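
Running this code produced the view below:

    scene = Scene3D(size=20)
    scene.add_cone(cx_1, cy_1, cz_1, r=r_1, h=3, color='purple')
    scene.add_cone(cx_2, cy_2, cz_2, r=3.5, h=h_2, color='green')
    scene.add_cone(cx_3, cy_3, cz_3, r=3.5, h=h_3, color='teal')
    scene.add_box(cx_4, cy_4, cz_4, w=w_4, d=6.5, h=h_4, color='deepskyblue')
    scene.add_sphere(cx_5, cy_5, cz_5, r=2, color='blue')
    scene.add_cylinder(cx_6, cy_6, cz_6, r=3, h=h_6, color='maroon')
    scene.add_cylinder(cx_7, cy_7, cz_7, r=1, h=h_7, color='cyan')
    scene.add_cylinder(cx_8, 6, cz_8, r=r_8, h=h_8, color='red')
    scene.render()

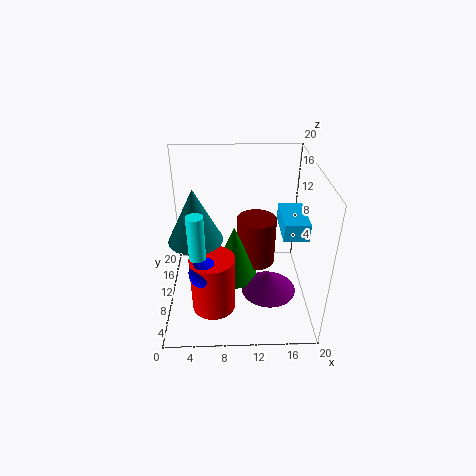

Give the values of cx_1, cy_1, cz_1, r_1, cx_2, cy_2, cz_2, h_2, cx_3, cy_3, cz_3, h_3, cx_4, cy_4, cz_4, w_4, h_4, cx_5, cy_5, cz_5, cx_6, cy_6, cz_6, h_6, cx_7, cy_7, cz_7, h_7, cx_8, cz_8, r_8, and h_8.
cx_1 = 14.5; cy_1 = 9; cz_1 = 1.5; r_1 = 4; cx_2 = 9.5; cy_2 = 12; cz_2 = 2; h_2 = 8.5; cx_3 = 4.5; cy_3 = 7.5; cz_3 = 11.5; h_3 = 7; cx_4 = 16; cy_4 = 8; cz_4 = 10.5; w_4 = 3.5; h_4 = 2.5; cx_5 = 5.5; cy_5 = 5; cz_5 = 8; cx_6 = 13; cy_6 = 14.5; cz_6 = 3; h_6 = 7.5; cx_7 = 5; cy_7 = 3.5; cz_7 = 11.5; h_7 = 5.5; cx_8 = 6.5; cz_8 = 1.5; r_8 = 3; h_8 = 8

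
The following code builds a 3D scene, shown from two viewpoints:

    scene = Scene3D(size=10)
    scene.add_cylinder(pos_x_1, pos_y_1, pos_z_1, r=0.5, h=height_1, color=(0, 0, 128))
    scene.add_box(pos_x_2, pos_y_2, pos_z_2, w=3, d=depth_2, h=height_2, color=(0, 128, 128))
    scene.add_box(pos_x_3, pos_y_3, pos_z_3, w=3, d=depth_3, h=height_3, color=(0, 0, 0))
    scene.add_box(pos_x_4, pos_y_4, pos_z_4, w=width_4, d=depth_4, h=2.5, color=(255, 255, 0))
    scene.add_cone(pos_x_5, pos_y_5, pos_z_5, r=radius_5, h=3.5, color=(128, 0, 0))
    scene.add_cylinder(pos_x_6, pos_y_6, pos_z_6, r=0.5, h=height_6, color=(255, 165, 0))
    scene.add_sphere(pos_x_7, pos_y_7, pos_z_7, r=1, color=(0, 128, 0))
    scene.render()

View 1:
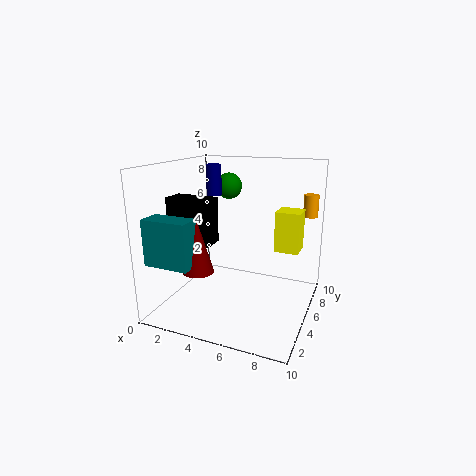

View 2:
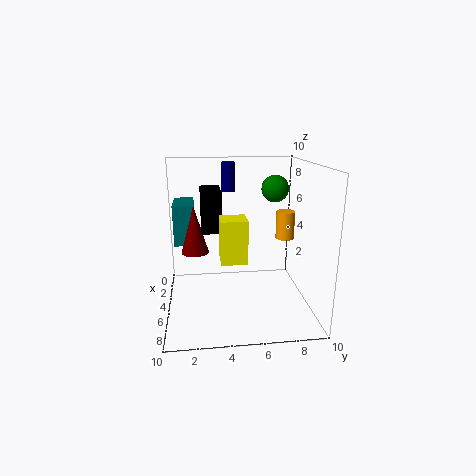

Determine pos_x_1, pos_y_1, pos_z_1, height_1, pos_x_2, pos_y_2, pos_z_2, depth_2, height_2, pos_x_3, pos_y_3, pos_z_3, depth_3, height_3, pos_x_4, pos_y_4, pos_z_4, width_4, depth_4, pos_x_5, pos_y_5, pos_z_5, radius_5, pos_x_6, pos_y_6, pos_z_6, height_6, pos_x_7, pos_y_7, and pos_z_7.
pos_x_1 = 3.5
pos_y_1 = 4.5
pos_z_1 = 8
height_1 = 2
pos_x_2 = 0.5
pos_y_2 = 0.5
pos_z_2 = 4
depth_2 = 1.5
height_2 = 3
pos_x_3 = 1
pos_y_3 = 2.5
pos_z_3 = 5
depth_3 = 1.5
height_3 = 3
pos_x_4 = 8
pos_y_4 = 3.5
pos_z_4 = 5
width_4 = 1.5
depth_4 = 1.5
pos_x_5 = 3.5
pos_y_5 = 2
pos_z_5 = 3.5
radius_5 = 1
pos_x_6 = 9.5
pos_y_6 = 7
pos_z_6 = 6.5
height_6 = 1.5
pos_x_7 = 3
pos_y_7 = 8
pos_z_7 = 8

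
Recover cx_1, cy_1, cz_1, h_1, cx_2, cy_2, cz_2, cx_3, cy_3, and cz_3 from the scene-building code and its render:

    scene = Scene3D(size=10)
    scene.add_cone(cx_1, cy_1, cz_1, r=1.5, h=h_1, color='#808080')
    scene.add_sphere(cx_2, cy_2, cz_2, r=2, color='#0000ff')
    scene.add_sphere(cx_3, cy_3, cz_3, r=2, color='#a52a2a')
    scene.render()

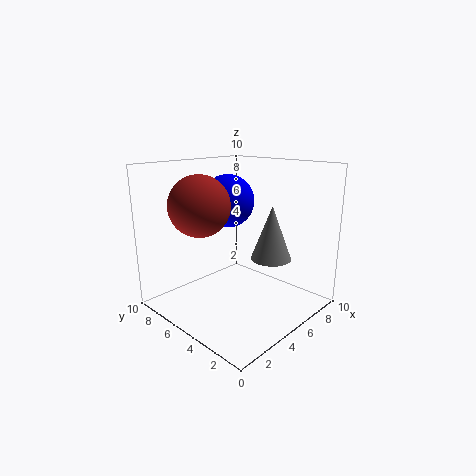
cx_1 = 7.5; cy_1 = 4; cz_1 = 3; h_1 = 4; cx_2 = 6.5; cy_2 = 7.5; cz_2 = 7; cx_3 = 2.5; cy_3 = 6; cz_3 = 7.5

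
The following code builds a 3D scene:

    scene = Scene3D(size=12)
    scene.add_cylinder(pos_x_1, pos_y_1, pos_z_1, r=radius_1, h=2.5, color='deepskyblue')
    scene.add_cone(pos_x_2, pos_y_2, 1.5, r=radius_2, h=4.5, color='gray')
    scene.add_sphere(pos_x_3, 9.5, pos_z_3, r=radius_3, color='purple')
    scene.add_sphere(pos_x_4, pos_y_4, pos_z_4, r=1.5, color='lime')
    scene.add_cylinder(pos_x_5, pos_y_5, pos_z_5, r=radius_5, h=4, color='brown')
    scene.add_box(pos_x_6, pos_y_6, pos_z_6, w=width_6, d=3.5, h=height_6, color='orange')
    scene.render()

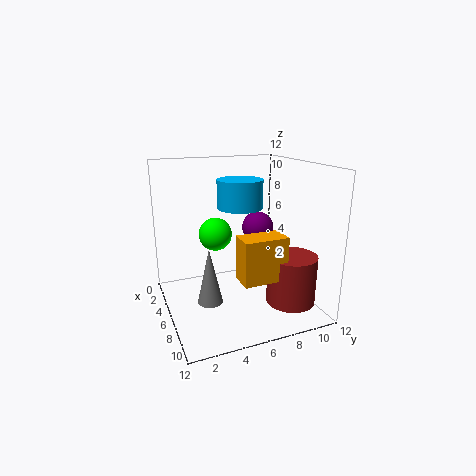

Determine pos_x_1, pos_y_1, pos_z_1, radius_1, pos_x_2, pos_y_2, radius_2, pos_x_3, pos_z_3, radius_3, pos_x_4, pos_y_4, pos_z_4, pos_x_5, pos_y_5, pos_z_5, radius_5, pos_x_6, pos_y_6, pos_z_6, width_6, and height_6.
pos_x_1 = 4, pos_y_1 = 7, pos_z_1 = 8, radius_1 = 2, pos_x_2 = 7.5, pos_y_2 = 3, radius_2 = 1, pos_x_3 = 2.5, pos_z_3 = 5.5, radius_3 = 1.5, pos_x_4 = 3, pos_y_4 = 5, pos_z_4 = 5.5, pos_x_5 = 9, pos_y_5 = 9.5, pos_z_5 = 1, radius_5 = 2, pos_x_6 = 8, pos_y_6 = 5, pos_z_6 = 3.5, width_6 = 2, height_6 = 3.5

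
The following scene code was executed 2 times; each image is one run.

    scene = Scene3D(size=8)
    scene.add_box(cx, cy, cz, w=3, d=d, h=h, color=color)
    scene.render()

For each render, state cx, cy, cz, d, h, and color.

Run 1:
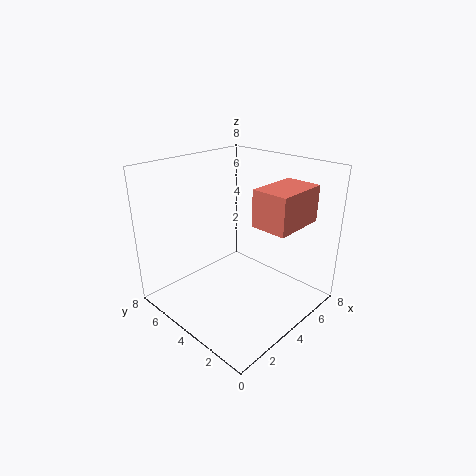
cx = 4
cy = 1
cz = 5
d = 2
h = 2
color = 'salmon'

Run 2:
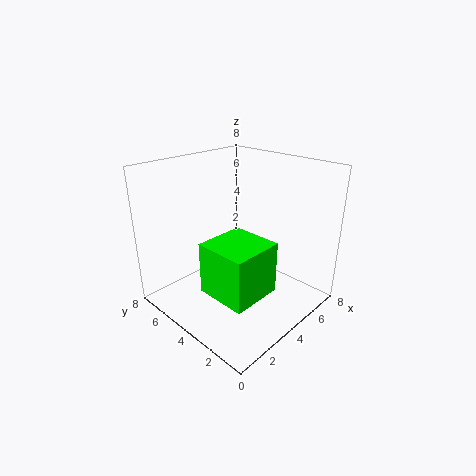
cx = 2
cy = 2
cz = 1
d = 3
h = 3
color = 'lime'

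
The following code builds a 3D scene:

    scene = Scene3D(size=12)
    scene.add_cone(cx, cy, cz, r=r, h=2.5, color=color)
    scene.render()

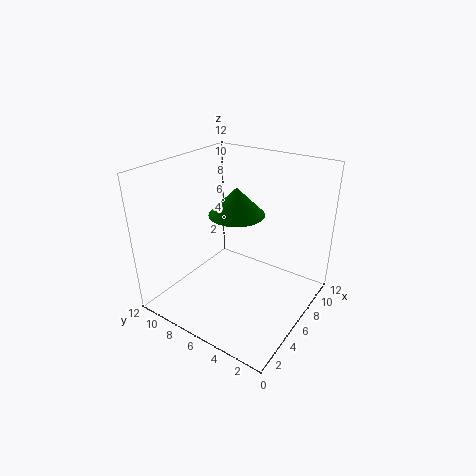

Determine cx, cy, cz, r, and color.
cx = 8, cy = 7.5, cz = 7, r = 2.5, color = 'green'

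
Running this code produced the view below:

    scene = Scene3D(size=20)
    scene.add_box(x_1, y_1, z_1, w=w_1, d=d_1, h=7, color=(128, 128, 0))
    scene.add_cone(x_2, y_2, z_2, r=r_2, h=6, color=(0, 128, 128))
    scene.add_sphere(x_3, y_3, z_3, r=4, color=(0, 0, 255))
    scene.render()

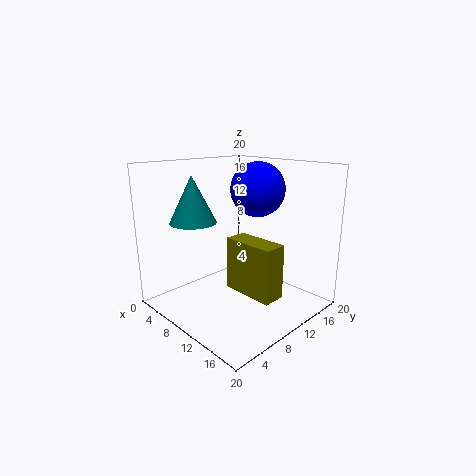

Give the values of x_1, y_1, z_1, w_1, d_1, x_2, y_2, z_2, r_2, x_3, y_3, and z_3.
x_1 = 11
y_1 = 7
z_1 = 4
w_1 = 7
d_1 = 3
x_2 = 8
y_2 = 4
z_2 = 13
r_2 = 3
x_3 = 9
y_3 = 15
z_3 = 16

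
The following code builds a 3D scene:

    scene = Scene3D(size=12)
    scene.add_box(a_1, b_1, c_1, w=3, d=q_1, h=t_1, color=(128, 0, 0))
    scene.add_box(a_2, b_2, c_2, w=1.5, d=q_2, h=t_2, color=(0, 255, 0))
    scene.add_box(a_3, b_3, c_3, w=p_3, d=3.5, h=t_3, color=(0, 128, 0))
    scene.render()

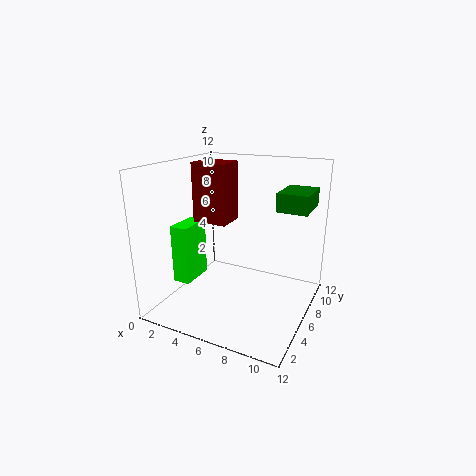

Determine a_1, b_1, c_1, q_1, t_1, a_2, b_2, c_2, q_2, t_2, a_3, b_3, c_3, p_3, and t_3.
a_1 = 2, b_1 = 5.5, c_1 = 7, q_1 = 2.5, t_1 = 5, a_2 = 1, b_2 = 3.5, c_2 = 2, q_2 = 3, t_2 = 5, a_3 = 9, b_3 = 6.5, c_3 = 8.5, p_3 = 2.5, t_3 = 1.5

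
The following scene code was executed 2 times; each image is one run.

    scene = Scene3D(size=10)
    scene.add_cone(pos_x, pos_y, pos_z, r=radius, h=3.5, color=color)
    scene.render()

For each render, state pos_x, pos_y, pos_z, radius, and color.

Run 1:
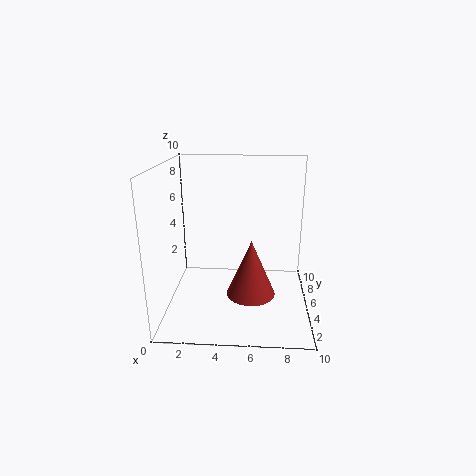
pos_x = 6
pos_y = 2
pos_z = 2.5
radius = 1.5
color = 'brown'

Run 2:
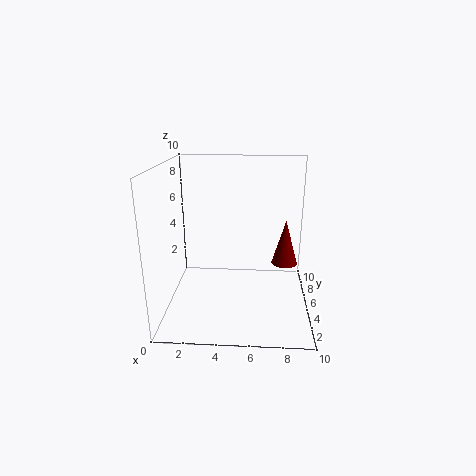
pos_x = 8.5
pos_y = 7.5
pos_z = 2
radius = 1
color = 'maroon'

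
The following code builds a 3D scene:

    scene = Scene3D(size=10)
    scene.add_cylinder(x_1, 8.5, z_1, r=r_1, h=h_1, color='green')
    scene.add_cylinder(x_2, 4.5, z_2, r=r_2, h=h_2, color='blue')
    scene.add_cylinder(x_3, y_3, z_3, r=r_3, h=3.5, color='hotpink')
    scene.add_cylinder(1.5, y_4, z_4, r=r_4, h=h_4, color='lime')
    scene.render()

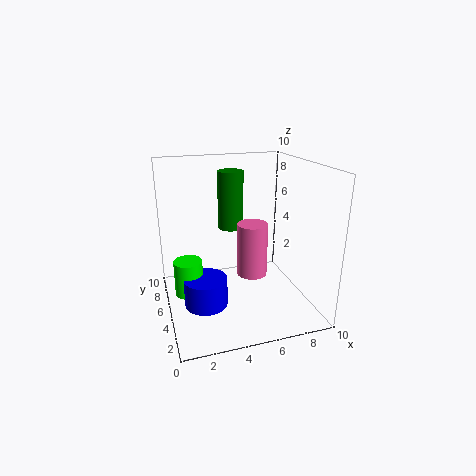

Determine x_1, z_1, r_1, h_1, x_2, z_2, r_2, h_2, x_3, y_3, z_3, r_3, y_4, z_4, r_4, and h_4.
x_1 = 5.5, z_1 = 4.5, r_1 = 1, h_1 = 4.5, x_2 = 2.5, z_2 = 0.5, r_2 = 1.5, h_2 = 2, x_3 = 5.5, y_3 = 3.5, z_3 = 3, r_3 = 1, y_4 = 5.5, z_4 = 1, r_4 = 1, h_4 = 2.5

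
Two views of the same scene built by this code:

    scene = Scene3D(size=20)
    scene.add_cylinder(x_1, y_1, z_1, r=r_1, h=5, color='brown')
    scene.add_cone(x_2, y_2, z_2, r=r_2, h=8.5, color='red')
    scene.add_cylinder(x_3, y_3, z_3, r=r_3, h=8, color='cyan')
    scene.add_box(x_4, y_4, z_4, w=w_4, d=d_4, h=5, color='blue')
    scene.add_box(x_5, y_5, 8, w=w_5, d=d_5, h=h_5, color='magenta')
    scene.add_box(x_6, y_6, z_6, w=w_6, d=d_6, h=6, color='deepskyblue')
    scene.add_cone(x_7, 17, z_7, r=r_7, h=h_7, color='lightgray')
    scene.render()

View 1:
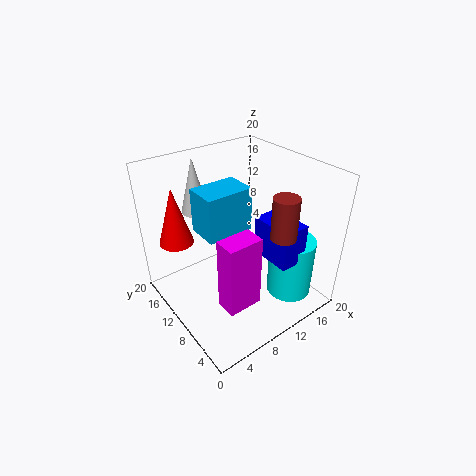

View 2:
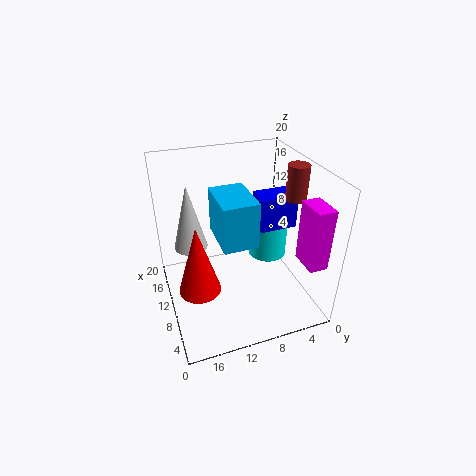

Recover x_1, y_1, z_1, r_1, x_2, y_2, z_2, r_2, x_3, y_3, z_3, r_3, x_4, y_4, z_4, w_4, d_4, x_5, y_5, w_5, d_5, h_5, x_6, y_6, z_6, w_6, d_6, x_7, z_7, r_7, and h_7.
x_1 = 10
y_1 = 1.5
z_1 = 14.5
r_1 = 1.5
x_2 = 4
y_2 = 17
z_2 = 8
r_2 = 2.5
x_3 = 14
y_3 = 3.5
z_3 = 3.5
r_3 = 3
x_4 = 10
y_4 = 1
z_4 = 10
w_4 = 3.5
d_4 = 5.5
x_5 = 2
y_5 = 0.5
w_5 = 4
d_5 = 2.5
h_5 = 8.5
x_6 = 5
y_6 = 9
z_6 = 11.5
w_6 = 6.5
d_6 = 4.5
x_7 = 7.5
z_7 = 12
r_7 = 2
h_7 = 8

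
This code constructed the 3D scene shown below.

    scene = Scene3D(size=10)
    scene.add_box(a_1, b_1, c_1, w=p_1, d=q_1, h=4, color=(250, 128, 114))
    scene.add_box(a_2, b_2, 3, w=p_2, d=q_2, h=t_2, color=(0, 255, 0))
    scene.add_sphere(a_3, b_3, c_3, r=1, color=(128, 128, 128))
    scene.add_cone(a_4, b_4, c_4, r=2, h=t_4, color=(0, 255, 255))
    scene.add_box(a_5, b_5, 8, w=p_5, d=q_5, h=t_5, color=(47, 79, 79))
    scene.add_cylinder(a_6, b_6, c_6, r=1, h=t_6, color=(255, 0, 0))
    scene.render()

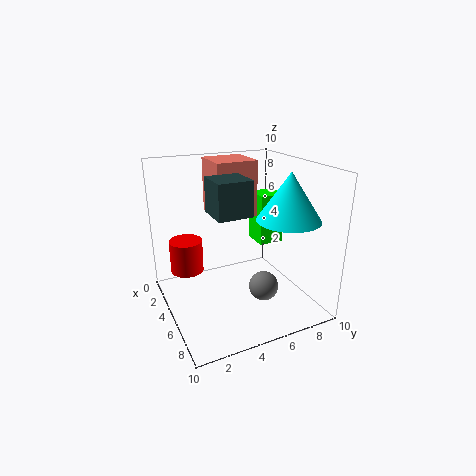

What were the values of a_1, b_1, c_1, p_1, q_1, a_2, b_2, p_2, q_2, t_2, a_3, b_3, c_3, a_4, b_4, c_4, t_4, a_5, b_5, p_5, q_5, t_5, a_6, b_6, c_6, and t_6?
a_1 = 1
b_1 = 4
c_1 = 6
p_1 = 3
q_1 = 3
a_2 = 1
b_2 = 8
p_2 = 2
q_2 = 2
t_2 = 4
a_3 = 7
b_3 = 6
c_3 = 2
a_4 = 8
b_4 = 7
c_4 = 7
t_4 = 3
a_5 = 7
b_5 = 2
p_5 = 2
q_5 = 2
t_5 = 2
a_6 = 6
b_6 = 1
c_6 = 4
t_6 = 2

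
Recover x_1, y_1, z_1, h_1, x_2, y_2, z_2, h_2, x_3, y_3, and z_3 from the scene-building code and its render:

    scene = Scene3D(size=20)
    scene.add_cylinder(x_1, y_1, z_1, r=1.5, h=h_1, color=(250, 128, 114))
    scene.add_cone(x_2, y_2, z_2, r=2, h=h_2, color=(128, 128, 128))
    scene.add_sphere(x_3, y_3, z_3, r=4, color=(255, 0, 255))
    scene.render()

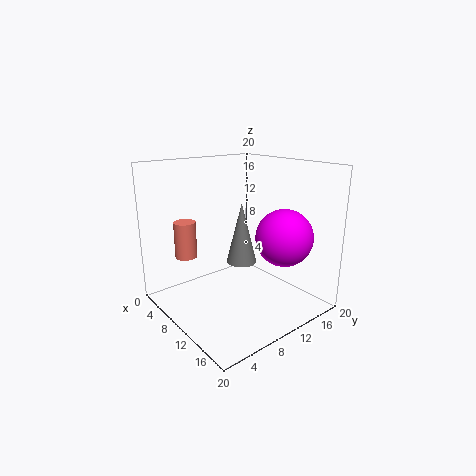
x_1 = 6, y_1 = 4, z_1 = 7.5, h_1 = 5, x_2 = 12, y_2 = 9, z_2 = 7.5, h_2 = 8, x_3 = 14, y_3 = 15, z_3 = 10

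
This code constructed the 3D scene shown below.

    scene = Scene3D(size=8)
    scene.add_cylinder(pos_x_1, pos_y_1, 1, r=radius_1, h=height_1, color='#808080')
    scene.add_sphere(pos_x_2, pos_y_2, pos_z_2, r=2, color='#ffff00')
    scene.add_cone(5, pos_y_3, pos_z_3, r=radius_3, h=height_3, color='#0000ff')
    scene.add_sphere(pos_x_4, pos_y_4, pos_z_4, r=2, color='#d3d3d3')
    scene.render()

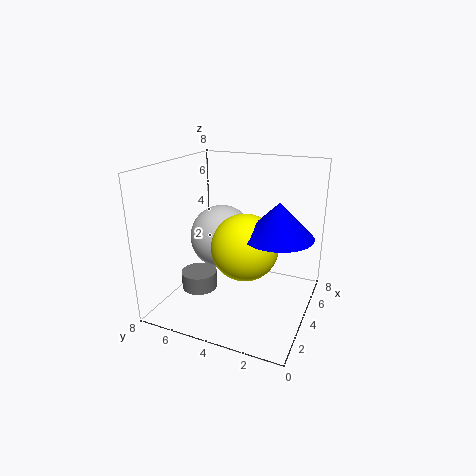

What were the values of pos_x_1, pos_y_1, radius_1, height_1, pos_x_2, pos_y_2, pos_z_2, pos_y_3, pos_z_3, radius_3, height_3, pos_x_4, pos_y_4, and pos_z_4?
pos_x_1 = 3; pos_y_1 = 6; radius_1 = 1; height_1 = 1; pos_x_2 = 5; pos_y_2 = 4; pos_z_2 = 3; pos_y_3 = 2; pos_z_3 = 4; radius_3 = 2; height_3 = 2; pos_x_4 = 6; pos_y_4 = 6; pos_z_4 = 3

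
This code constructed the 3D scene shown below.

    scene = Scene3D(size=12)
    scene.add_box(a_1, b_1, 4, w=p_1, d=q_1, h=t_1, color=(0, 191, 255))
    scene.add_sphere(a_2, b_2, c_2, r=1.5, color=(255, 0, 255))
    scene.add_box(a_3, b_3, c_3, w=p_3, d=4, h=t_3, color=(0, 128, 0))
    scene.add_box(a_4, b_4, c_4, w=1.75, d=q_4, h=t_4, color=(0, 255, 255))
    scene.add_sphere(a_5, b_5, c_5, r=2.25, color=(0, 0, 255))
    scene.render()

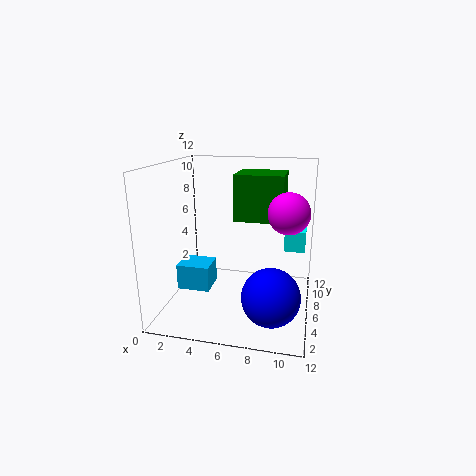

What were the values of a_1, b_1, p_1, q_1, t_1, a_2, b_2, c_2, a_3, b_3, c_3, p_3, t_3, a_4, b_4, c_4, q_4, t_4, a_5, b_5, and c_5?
a_1 = 3; b_1 = 0.25; p_1 = 2.25; q_1 = 2; t_1 = 1.75; a_2 = 10.25; b_2 = 3.5; c_2 = 9; a_3 = 5.25; b_3 = 7.25; c_3 = 7; p_3 = 4.25; t_3 = 4; a_4 = 9.75; b_4 = 7; c_4 = 4.75; q_4 = 2.75; t_4 = 1.75; a_5 = 9.25; b_5 = 3; c_5 = 2.5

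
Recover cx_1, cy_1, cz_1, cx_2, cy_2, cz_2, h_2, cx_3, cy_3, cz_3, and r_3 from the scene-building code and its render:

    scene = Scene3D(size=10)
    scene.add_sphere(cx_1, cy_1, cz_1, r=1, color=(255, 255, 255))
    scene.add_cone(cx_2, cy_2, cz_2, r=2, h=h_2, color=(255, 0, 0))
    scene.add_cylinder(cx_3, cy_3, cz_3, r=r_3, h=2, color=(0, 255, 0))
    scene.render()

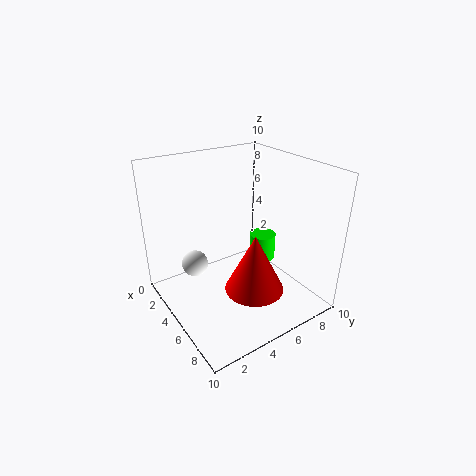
cx_1 = 2; cy_1 = 3; cz_1 = 2; cx_2 = 7; cy_2 = 5; cz_2 = 2; h_2 = 4; cx_3 = 4; cy_3 = 8; cz_3 = 2; r_3 = 1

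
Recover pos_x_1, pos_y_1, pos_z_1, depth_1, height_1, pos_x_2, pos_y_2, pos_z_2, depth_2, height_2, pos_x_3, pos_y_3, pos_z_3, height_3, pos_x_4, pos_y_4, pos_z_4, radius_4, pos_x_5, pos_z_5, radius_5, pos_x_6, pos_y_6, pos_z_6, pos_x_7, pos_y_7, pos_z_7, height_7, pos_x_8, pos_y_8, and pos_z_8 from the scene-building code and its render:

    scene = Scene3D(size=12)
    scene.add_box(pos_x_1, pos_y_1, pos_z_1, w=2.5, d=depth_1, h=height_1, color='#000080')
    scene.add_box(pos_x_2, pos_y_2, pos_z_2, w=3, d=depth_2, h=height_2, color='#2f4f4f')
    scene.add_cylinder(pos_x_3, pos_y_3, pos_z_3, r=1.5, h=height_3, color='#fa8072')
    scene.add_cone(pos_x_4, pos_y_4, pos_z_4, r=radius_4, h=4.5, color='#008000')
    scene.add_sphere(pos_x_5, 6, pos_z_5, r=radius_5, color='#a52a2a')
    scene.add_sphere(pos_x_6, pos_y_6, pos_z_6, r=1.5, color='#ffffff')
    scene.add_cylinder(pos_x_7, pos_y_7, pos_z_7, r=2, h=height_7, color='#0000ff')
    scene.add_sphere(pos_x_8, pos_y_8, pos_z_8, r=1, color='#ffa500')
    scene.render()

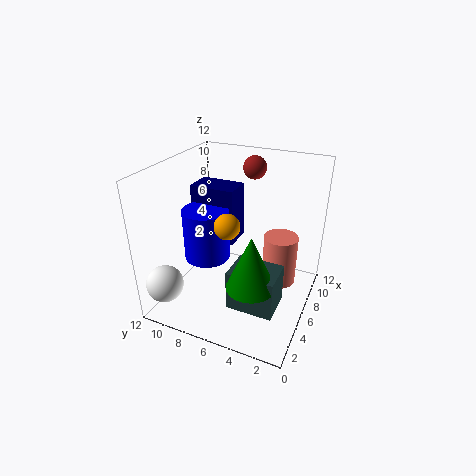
pos_x_1 = 7; pos_y_1 = 7; pos_z_1 = 4.5; depth_1 = 4; height_1 = 5; pos_x_2 = 3.5; pos_y_2 = 2; pos_z_2 = 0.5; depth_2 = 4; height_2 = 3.5; pos_x_3 = 8.5; pos_y_3 = 3; pos_z_3 = 1; height_3 = 4.5; pos_x_4 = 4; pos_y_4 = 4; pos_z_4 = 3; radius_4 = 2; pos_x_5 = 9.5; pos_z_5 = 11; radius_5 = 1; pos_x_6 = 1.5; pos_y_6 = 10.5; pos_z_6 = 3; pos_x_7 = 6; pos_y_7 = 9; pos_z_7 = 3.5; height_7 = 4.5; pos_x_8 = 4; pos_y_8 = 6; pos_z_8 = 8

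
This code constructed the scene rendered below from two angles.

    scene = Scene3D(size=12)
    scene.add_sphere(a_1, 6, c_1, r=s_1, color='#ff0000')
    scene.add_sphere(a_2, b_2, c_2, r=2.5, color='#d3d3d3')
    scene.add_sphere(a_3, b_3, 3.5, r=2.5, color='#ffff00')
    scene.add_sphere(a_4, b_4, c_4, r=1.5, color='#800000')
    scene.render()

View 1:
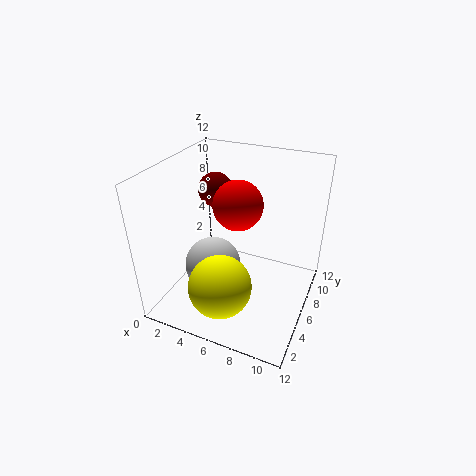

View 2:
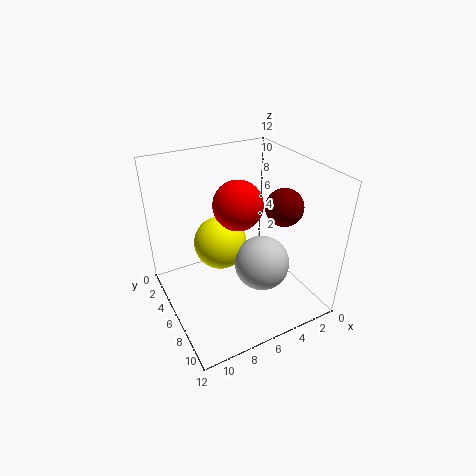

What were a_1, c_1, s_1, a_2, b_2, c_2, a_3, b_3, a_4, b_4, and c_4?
a_1 = 6
c_1 = 9
s_1 = 2
a_2 = 3.5
b_2 = 6
c_2 = 2.5
a_3 = 6
b_3 = 2.5
a_4 = 3
b_4 = 8
c_4 = 9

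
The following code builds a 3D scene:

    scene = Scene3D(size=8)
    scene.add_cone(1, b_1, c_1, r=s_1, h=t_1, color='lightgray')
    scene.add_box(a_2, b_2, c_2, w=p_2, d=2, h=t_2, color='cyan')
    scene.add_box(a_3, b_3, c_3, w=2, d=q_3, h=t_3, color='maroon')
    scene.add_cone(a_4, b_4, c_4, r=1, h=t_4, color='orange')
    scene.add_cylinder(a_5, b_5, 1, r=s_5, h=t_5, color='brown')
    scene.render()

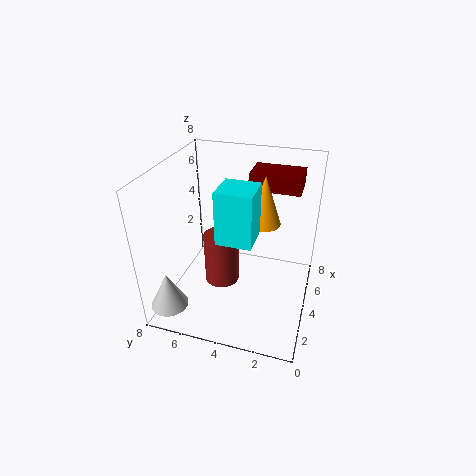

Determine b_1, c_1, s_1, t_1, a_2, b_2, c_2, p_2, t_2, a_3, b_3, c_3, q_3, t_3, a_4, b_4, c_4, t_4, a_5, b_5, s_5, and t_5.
b_1 = 7; c_1 = 1; s_1 = 1; t_1 = 2; a_2 = 3; b_2 = 3; c_2 = 4; p_2 = 2; t_2 = 3; a_3 = 6; b_3 = 1; c_3 = 6; q_3 = 3; t_3 = 1; a_4 = 6; b_4 = 3; c_4 = 4; t_4 = 3; a_5 = 4; b_5 = 5; s_5 = 1; t_5 = 3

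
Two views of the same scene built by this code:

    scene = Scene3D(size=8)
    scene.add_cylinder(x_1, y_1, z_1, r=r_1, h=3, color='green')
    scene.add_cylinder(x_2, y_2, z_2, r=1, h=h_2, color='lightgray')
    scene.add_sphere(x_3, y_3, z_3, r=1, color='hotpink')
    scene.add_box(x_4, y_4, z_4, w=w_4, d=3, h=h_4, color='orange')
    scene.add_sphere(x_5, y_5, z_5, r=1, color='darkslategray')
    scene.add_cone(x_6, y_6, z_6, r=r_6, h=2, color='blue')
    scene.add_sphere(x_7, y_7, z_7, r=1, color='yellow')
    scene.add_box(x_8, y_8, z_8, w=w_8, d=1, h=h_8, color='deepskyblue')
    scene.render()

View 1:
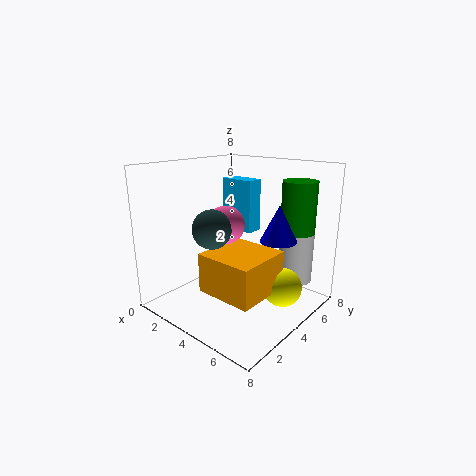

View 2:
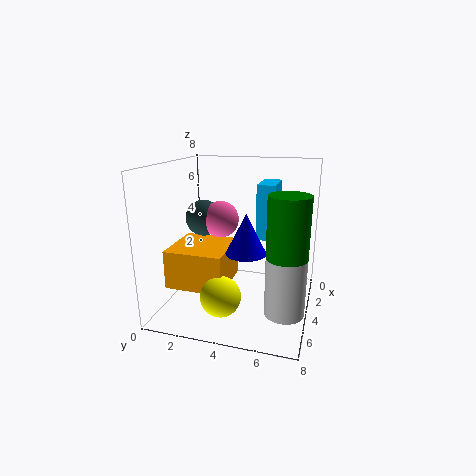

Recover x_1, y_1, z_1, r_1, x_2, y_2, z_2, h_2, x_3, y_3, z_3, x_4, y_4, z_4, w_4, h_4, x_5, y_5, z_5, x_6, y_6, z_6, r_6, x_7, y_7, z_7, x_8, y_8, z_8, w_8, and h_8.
x_1 = 6; y_1 = 7; z_1 = 4; r_1 = 1; x_2 = 6; y_2 = 7; z_2 = 1; h_2 = 3; x_3 = 4; y_3 = 3; z_3 = 5; x_4 = 4; y_4 = 1; z_4 = 2; w_4 = 3; h_4 = 2; x_5 = 4; y_5 = 2; z_5 = 5; x_6 = 6; y_6 = 5; z_6 = 4; r_6 = 1; x_7 = 7; y_7 = 4; z_7 = 2; x_8 = 2; y_8 = 5; z_8 = 4; w_8 = 2; h_8 = 3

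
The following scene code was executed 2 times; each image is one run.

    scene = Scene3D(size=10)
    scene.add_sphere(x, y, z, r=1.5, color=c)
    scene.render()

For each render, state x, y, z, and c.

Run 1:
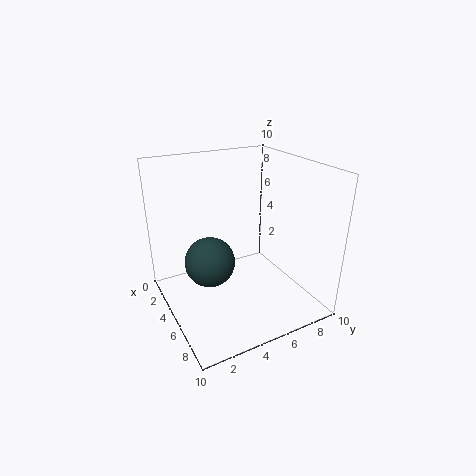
x = 7, y = 2, z = 5, c = 'darkslategray'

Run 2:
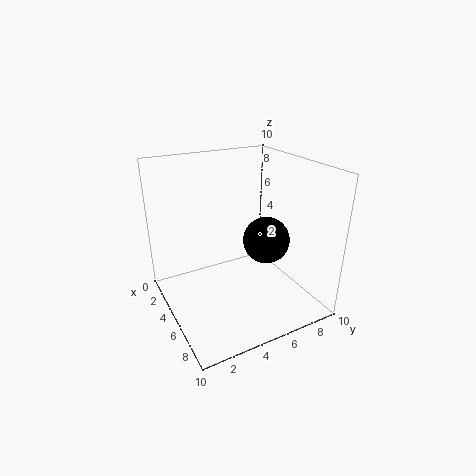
x = 7, y = 6, z = 5.5, c = 'black'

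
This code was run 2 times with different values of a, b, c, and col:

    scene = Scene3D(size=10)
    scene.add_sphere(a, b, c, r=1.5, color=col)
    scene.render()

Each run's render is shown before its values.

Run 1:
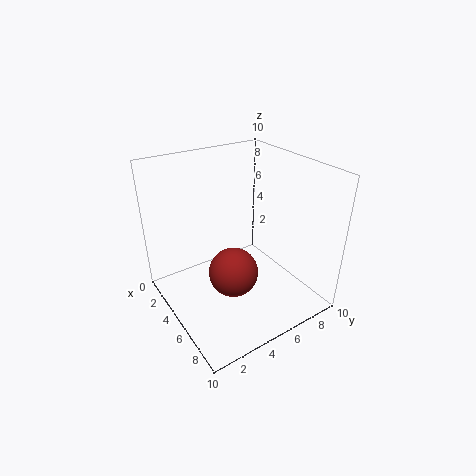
a = 7.5
b = 3
c = 4.5
col = 'brown'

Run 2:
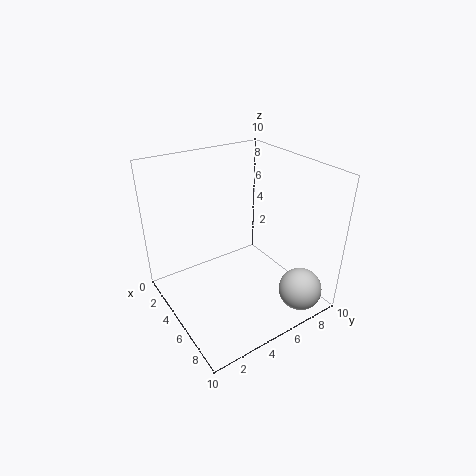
a = 8.5
b = 8
c = 1.5
col = 'lightgray'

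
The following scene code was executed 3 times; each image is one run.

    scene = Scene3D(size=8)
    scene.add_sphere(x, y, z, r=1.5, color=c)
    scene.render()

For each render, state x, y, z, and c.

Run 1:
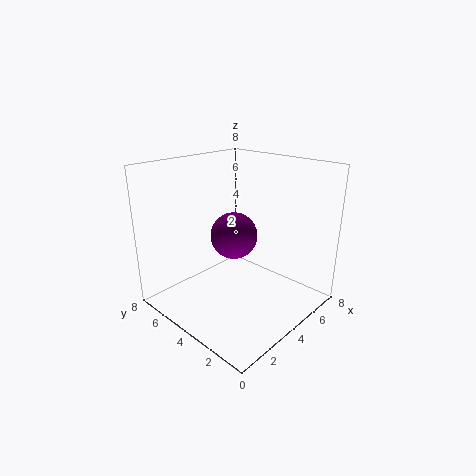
x = 5.75, y = 6, z = 3, c = 'purple'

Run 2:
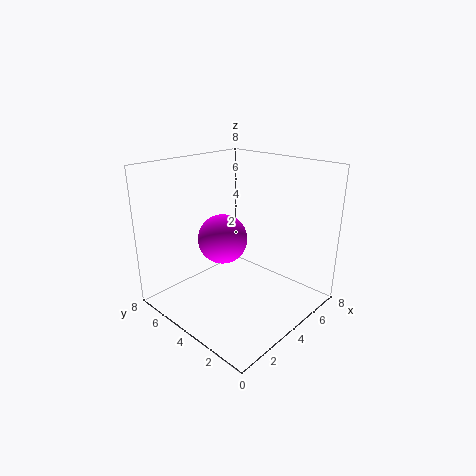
x = 4.5, y = 5.75, z = 3.25, c = 'magenta'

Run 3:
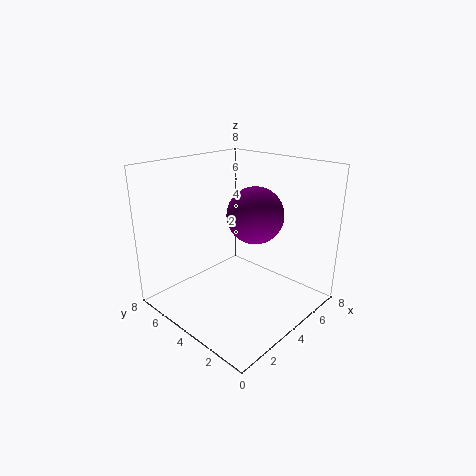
x = 4.25, y = 3, z = 5.5, c = 'purple'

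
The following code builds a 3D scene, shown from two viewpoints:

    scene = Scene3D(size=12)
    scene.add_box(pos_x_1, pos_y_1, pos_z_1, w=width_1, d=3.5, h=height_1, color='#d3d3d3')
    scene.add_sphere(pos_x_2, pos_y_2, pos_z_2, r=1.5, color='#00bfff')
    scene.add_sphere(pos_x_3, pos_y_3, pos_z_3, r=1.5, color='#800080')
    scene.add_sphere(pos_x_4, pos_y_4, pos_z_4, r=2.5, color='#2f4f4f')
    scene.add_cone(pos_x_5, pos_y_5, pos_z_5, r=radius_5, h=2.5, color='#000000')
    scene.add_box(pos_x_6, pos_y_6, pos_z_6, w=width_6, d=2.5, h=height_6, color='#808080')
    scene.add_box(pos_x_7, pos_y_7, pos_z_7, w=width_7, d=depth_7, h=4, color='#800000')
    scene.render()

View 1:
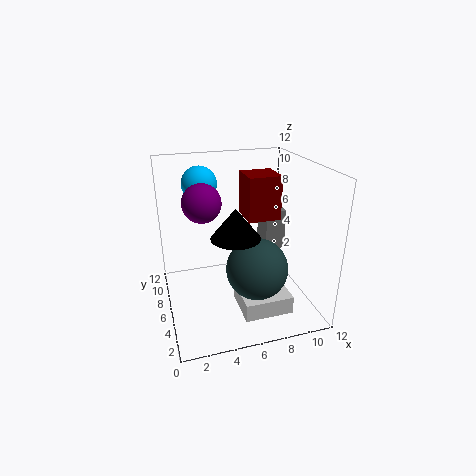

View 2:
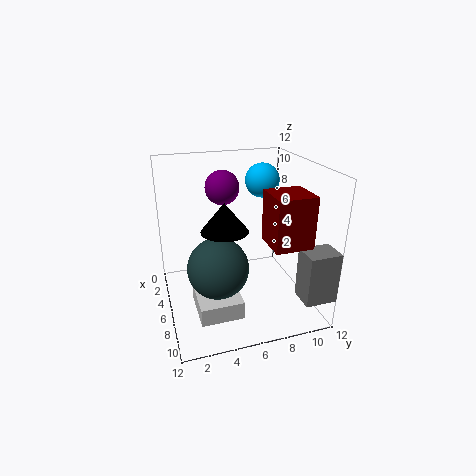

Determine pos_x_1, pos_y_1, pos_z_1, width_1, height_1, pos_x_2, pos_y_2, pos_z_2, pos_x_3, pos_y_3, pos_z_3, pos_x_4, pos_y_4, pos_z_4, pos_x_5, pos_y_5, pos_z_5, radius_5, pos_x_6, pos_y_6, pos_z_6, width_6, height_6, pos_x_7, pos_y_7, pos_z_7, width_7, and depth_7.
pos_x_1 = 5.5; pos_y_1 = 2; pos_z_1 = 0.5; width_1 = 4; height_1 = 1.5; pos_x_2 = 3.5; pos_y_2 = 9; pos_z_2 = 10; pos_x_3 = 3; pos_y_3 = 5.5; pos_z_3 = 9.5; pos_x_4 = 7; pos_y_4 = 4; pos_z_4 = 4; pos_x_5 = 5.5; pos_y_5 = 5; pos_z_5 = 6.5; radius_5 = 2; pos_x_6 = 10; pos_y_6 = 9.5; pos_z_6 = 2.5; width_6 = 2; height_6 = 4; pos_x_7 = 7.5; pos_y_7 = 7.5; pos_z_7 = 6.5; width_7 = 3; depth_7 = 3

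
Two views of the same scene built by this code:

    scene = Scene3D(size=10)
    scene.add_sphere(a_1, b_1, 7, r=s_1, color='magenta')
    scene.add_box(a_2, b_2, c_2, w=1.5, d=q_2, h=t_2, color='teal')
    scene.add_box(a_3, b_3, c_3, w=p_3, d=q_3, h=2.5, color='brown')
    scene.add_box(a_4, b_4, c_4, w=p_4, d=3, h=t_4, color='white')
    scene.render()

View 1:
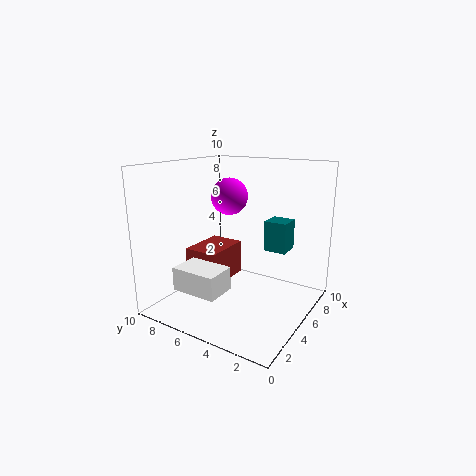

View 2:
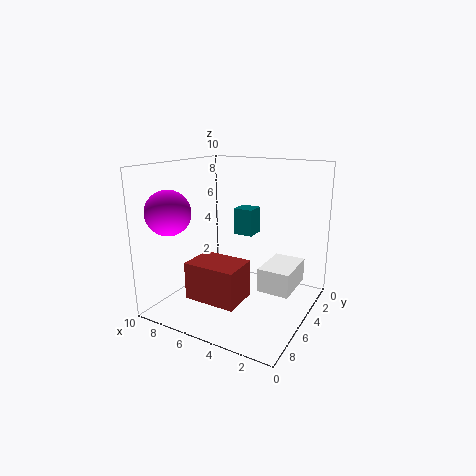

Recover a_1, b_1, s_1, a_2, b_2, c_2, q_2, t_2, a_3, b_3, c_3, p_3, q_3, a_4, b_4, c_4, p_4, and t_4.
a_1 = 8.5, b_1 = 8, s_1 = 1.5, a_2 = 5, b_2 = 1.5, c_2 = 4.5, q_2 = 1.5, t_2 = 2, a_3 = 3.5, b_3 = 6, c_3 = 1.5, p_3 = 3.5, q_3 = 2.5, a_4 = 0.5, b_4 = 4, c_4 = 2.5, p_4 = 2, t_4 = 1.5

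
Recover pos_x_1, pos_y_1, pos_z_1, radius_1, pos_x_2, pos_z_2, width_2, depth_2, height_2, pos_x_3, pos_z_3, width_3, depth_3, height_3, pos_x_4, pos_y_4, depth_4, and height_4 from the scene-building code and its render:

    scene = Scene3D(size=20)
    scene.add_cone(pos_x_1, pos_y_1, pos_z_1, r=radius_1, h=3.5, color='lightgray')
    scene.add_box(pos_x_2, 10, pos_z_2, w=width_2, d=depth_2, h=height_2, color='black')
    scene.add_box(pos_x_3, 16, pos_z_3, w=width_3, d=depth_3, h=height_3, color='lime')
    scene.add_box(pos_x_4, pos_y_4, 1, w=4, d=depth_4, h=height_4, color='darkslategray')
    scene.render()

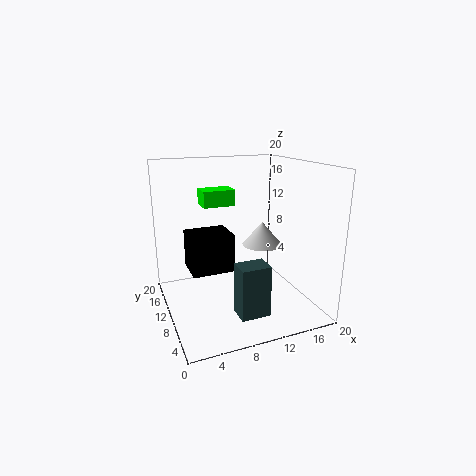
pos_x_1 = 15; pos_y_1 = 12.5; pos_z_1 = 7.5; radius_1 = 3; pos_x_2 = 3.5; pos_z_2 = 5; width_2 = 6; depth_2 = 5; height_2 = 5.5; pos_x_3 = 7; pos_z_3 = 13; width_3 = 5; depth_3 = 3.5; height_3 = 2.5; pos_x_4 = 8; pos_y_4 = 3.5; depth_4 = 3; height_4 = 7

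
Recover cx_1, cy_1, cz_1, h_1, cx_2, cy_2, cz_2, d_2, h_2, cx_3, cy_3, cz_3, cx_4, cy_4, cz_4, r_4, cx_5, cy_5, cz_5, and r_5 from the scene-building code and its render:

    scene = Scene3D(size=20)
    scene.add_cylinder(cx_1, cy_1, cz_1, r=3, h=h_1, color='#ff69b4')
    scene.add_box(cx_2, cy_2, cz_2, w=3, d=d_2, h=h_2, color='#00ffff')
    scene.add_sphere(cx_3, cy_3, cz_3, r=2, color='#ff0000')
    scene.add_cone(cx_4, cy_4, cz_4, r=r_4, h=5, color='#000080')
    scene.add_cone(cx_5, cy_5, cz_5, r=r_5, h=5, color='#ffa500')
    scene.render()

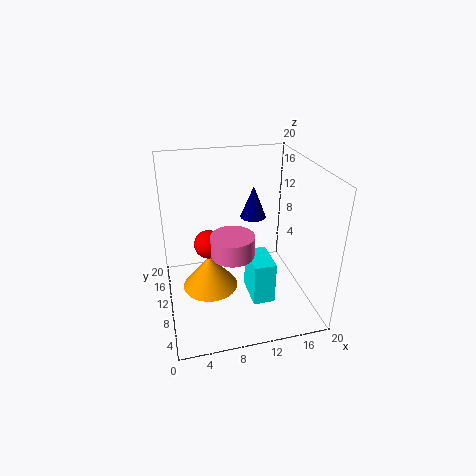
cx_1 = 9
cy_1 = 9
cz_1 = 8
h_1 = 3
cx_2 = 11
cy_2 = 5
cz_2 = 2
d_2 = 5
h_2 = 6
cx_3 = 6
cy_3 = 11
cz_3 = 9
cx_4 = 14
cy_4 = 16
cz_4 = 10
r_4 = 2
cx_5 = 6
cy_5 = 11
cz_5 = 2
r_5 = 4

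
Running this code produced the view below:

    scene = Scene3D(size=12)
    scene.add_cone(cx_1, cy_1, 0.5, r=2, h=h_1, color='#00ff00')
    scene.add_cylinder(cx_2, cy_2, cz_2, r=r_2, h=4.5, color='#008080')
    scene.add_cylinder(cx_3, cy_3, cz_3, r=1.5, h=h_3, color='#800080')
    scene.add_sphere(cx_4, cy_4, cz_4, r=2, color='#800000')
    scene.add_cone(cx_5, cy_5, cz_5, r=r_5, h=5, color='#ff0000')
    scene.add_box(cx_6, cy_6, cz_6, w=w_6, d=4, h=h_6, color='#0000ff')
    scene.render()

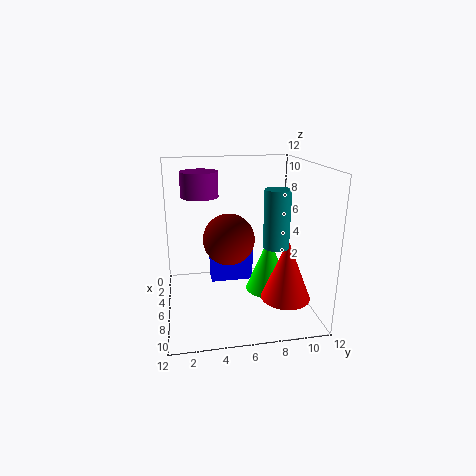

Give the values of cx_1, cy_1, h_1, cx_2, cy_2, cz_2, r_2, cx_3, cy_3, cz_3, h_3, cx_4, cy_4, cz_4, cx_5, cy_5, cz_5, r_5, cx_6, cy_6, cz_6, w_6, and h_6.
cx_1 = 5
cy_1 = 9
h_1 = 5
cx_2 = 8.5
cy_2 = 8.5
cz_2 = 6
r_2 = 1
cx_3 = 5.5
cy_3 = 3
cz_3 = 9.5
h_3 = 2
cx_4 = 7.5
cy_4 = 5
cz_4 = 6.5
cx_5 = 8.5
cy_5 = 9.5
cz_5 = 1.5
r_5 = 2
cx_6 = 1
cy_6 = 4
cz_6 = 0.5
w_6 = 2
h_6 = 3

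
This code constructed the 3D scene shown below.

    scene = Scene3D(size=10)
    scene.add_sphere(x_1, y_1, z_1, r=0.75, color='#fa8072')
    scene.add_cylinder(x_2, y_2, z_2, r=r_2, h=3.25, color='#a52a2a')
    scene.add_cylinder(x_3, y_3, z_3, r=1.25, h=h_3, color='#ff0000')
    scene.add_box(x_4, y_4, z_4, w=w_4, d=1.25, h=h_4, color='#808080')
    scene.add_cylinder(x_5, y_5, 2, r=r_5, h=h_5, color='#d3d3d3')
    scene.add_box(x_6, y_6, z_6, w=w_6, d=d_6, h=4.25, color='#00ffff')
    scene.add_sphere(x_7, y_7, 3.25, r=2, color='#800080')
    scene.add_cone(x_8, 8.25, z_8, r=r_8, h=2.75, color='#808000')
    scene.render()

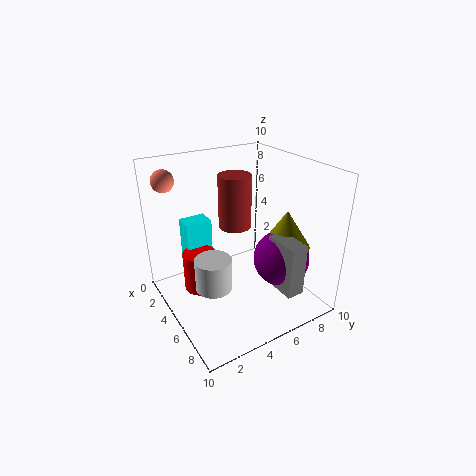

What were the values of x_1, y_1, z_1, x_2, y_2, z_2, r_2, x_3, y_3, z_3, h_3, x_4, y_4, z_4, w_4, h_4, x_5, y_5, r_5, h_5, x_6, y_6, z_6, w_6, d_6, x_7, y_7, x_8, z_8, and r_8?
x_1 = 2.25, y_1 = 1, z_1 = 9, x_2 = 6.25, y_2 = 4, z_2 = 6.75, r_2 = 1, x_3 = 2.75, y_3 = 3, z_3 = 0.25, h_3 = 3, x_4 = 6.25, y_4 = 6.75, z_4 = 1.5, w_4 = 2.5, h_4 = 3.75, x_5 = 5.5, y_5 = 2.75, r_5 = 1.25, h_5 = 2.25, x_6 = 0.5, y_6 = 2.5, z_6 = 1, w_6 = 1.5, d_6 = 2, x_7 = 6.5, y_7 = 7.75, x_8 = 6.25, z_8 = 4, r_8 = 1.75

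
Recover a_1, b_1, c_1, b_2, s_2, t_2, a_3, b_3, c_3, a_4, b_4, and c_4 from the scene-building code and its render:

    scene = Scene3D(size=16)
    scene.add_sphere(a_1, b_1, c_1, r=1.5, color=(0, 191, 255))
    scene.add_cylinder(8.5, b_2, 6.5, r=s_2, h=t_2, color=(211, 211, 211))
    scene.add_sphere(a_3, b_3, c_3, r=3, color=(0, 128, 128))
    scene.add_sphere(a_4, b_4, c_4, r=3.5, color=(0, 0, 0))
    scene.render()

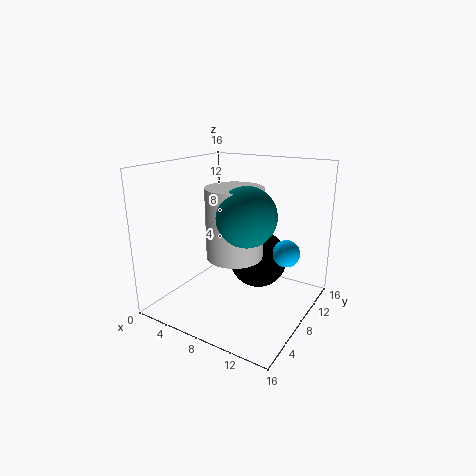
a_1 = 13; b_1 = 10; c_1 = 6.5; b_2 = 6.5; s_2 = 3; t_2 = 7.5; a_3 = 10.5; b_3 = 5.5; c_3 = 11.5; a_4 = 8.5; b_4 = 12; c_4 = 4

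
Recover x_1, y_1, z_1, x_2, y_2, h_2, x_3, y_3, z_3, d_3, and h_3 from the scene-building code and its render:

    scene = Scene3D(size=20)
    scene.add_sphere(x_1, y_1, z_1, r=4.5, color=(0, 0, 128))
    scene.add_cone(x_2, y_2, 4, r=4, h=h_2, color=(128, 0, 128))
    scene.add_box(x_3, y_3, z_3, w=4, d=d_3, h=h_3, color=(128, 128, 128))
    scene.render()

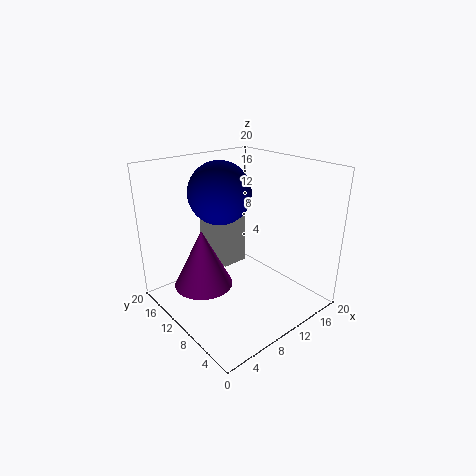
x_1 = 10
y_1 = 14
z_1 = 15.5
x_2 = 5
y_2 = 11.5
h_2 = 8
x_3 = 10
y_3 = 13
z_3 = 4
d_3 = 6.5
h_3 = 8.5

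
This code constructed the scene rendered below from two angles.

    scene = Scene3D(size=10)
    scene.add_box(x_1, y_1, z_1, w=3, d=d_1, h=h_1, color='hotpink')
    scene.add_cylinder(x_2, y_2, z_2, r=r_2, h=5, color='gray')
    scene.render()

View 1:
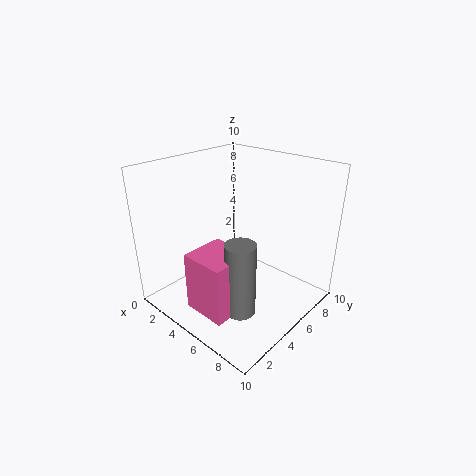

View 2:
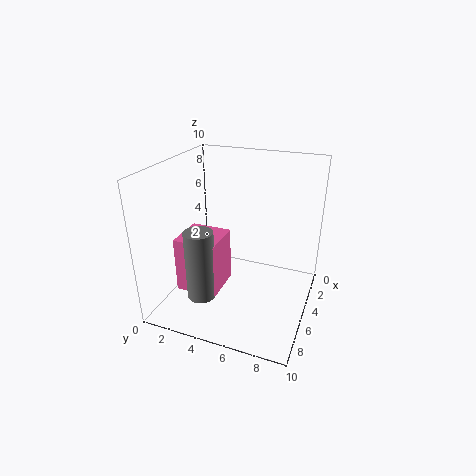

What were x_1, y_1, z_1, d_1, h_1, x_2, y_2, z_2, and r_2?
x_1 = 4; y_1 = 1; z_1 = 1; d_1 = 3; h_1 = 4; x_2 = 7; y_2 = 3; z_2 = 1; r_2 = 1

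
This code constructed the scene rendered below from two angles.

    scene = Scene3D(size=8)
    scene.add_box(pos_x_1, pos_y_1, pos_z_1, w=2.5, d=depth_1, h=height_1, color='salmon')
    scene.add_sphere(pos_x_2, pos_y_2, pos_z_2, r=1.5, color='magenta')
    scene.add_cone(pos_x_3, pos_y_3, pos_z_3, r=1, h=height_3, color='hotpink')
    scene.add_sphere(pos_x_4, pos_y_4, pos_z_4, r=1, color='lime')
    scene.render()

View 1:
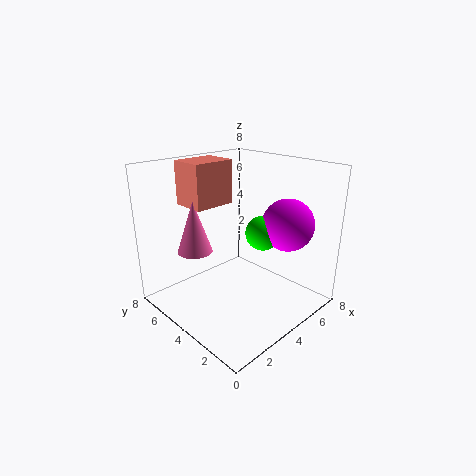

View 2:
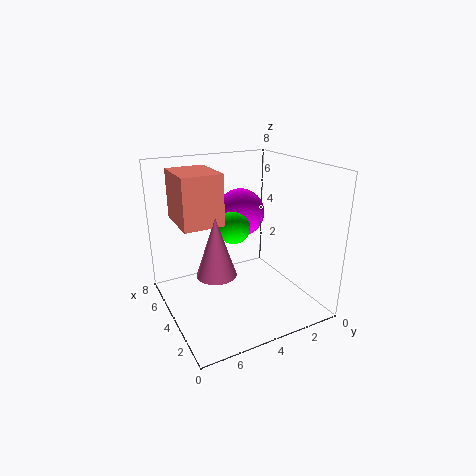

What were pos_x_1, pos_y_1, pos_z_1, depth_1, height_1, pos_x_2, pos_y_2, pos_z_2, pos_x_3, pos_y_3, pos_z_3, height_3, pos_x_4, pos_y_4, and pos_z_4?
pos_x_1 = 2.5
pos_y_1 = 5.5
pos_z_1 = 5.5
depth_1 = 2
height_1 = 2.5
pos_x_2 = 6.5
pos_y_2 = 2.5
pos_z_2 = 4.5
pos_x_3 = 2.5
pos_y_3 = 6
pos_z_3 = 3
height_3 = 3
pos_x_4 = 5.5
pos_y_4 = 3.5
pos_z_4 = 4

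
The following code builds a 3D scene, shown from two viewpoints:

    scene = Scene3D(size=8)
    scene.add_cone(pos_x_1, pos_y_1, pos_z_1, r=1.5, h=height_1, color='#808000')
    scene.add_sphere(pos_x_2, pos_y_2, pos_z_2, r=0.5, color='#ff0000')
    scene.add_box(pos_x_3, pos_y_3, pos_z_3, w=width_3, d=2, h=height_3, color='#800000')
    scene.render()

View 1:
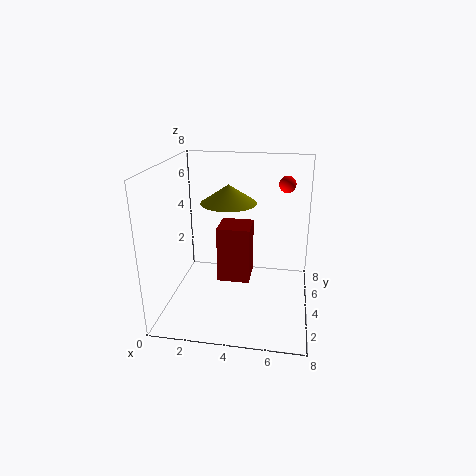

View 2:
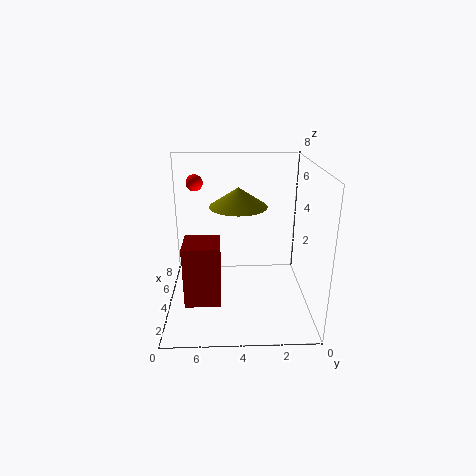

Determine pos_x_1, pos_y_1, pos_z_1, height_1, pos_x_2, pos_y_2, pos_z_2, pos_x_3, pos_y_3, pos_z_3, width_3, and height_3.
pos_x_1 = 3.5; pos_y_1 = 4; pos_z_1 = 6; height_1 = 1; pos_x_2 = 6.5; pos_y_2 = 6.5; pos_z_2 = 6.5; pos_x_3 = 2.5; pos_y_3 = 5; pos_z_3 = 0.5; width_3 = 2; height_3 = 3.5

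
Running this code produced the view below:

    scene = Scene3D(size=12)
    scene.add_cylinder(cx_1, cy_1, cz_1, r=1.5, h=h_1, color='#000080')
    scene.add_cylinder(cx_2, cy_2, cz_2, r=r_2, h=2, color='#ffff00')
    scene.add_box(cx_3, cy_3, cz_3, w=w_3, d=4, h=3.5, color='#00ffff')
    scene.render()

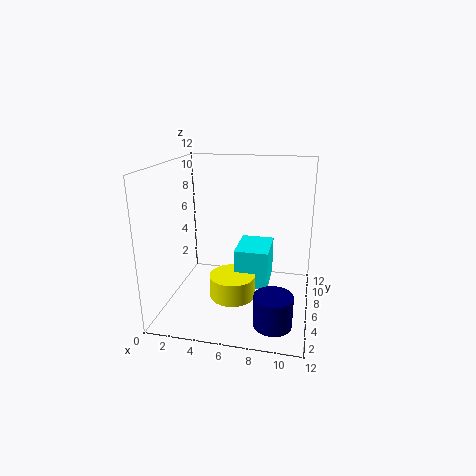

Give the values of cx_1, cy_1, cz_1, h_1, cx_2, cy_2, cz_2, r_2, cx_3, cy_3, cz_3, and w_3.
cx_1 = 9.5
cy_1 = 2.5
cz_1 = 0.5
h_1 = 2.5
cx_2 = 5.5
cy_2 = 6
cz_2 = 0.5
r_2 = 2
cx_3 = 5.5
cy_3 = 6.5
cz_3 = 1
w_3 = 3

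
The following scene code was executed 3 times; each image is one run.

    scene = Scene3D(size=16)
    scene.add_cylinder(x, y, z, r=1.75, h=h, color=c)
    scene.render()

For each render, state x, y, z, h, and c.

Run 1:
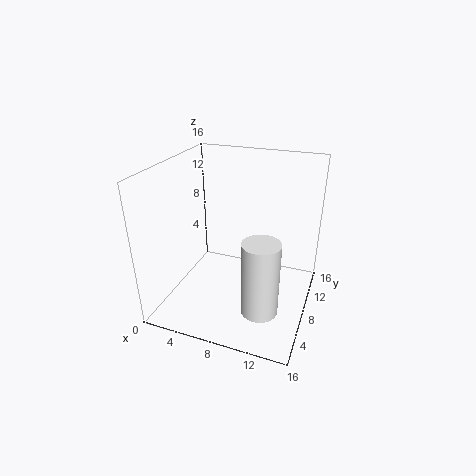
x = 12.5, y = 1.75, z = 4.25, h = 7.25, c = 'white'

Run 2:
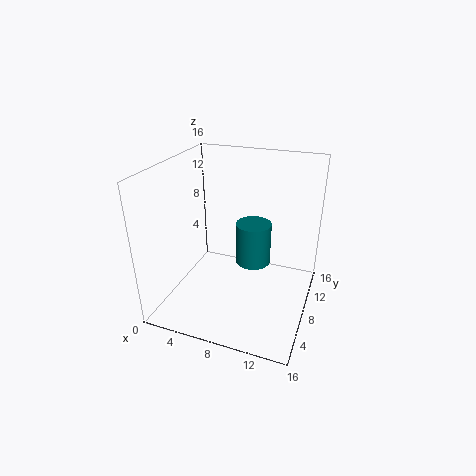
x = 10.5, y = 5.75, z = 7, h = 4.25, c = 'teal'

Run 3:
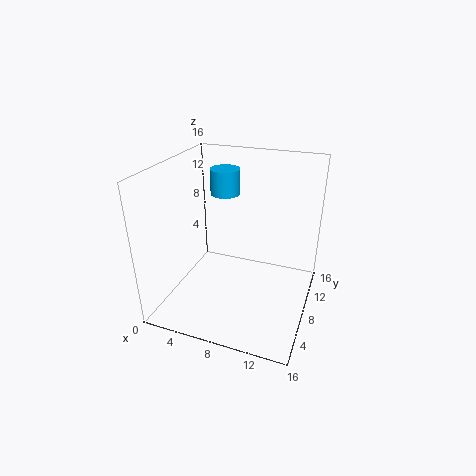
x = 5, y = 11.75, z = 11.5, h = 3, c = 'deepskyblue'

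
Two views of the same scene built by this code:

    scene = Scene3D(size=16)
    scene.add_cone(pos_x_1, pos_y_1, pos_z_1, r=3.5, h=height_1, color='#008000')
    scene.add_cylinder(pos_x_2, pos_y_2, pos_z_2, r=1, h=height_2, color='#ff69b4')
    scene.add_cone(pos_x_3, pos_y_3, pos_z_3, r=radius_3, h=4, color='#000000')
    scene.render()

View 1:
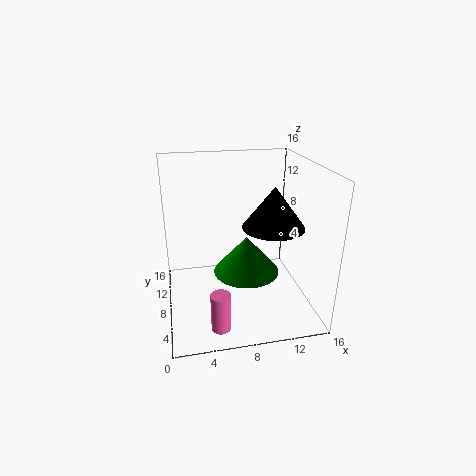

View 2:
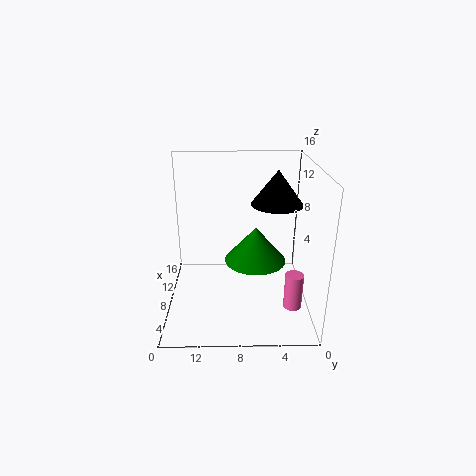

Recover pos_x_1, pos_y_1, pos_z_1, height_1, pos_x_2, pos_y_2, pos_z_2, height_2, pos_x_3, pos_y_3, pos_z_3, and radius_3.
pos_x_1 = 8.5, pos_y_1 = 6, pos_z_1 = 5, height_1 = 4, pos_x_2 = 5, pos_y_2 = 2, pos_z_2 = 1, height_2 = 4, pos_x_3 = 10.5, pos_y_3 = 3.5, pos_z_3 = 11, radius_3 = 3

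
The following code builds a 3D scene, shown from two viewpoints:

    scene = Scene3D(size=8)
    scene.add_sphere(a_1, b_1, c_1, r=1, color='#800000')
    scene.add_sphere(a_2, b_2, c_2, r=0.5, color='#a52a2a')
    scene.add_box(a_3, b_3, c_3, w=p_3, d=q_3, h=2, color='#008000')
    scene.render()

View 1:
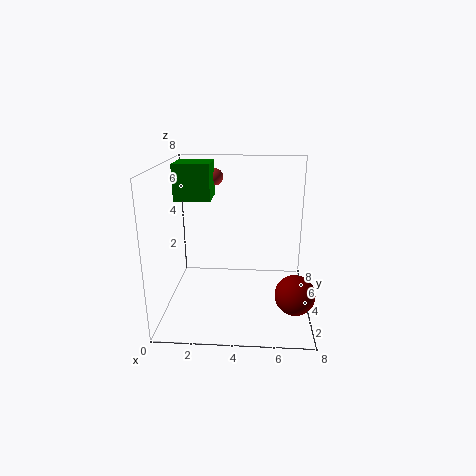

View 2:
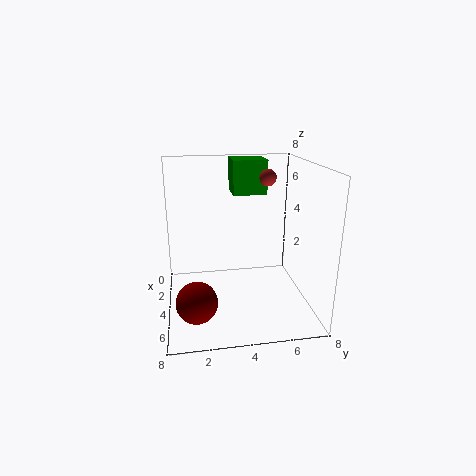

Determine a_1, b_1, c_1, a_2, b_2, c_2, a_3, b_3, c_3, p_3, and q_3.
a_1 = 7; b_1 = 1.5; c_1 = 2; a_2 = 2.5; b_2 = 6; c_2 = 7; a_3 = 0.5; b_3 = 4; c_3 = 6; p_3 = 2; q_3 = 2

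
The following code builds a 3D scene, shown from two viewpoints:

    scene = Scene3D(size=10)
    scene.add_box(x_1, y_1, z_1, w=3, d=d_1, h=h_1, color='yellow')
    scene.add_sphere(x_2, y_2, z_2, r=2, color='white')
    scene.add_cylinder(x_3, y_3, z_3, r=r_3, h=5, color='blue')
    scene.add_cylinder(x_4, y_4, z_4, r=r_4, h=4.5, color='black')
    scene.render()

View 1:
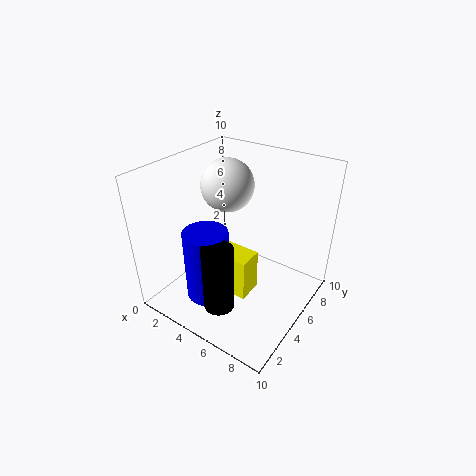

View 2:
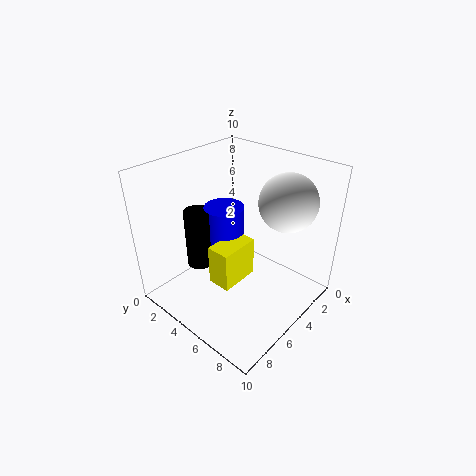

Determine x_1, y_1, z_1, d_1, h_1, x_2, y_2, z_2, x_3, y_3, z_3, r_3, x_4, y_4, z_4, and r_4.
x_1 = 3.5
y_1 = 3.5
z_1 = 1.25
d_1 = 1.75
h_1 = 3
x_2 = 2.5
y_2 = 7.25
z_2 = 7.5
x_3 = 4
y_3 = 2.75
z_3 = 1.25
r_3 = 1.5
x_4 = 5.75
y_4 = 1.75
z_4 = 1.75
r_4 = 1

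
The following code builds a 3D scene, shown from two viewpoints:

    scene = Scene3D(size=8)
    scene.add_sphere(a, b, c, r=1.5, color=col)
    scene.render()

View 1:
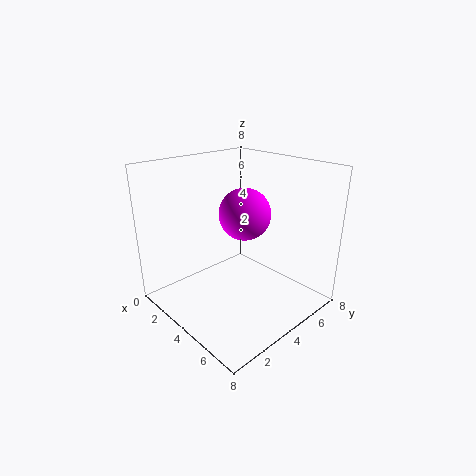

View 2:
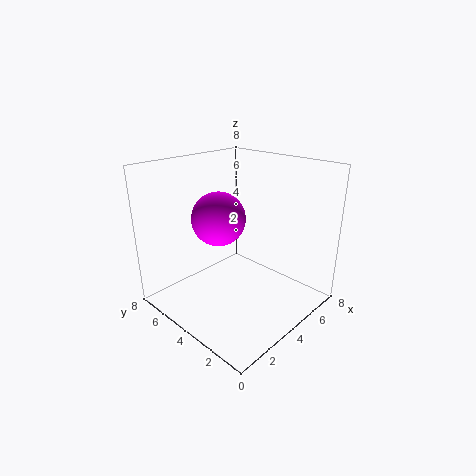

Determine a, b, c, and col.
a = 3.5, b = 5, c = 5, col = 'magenta'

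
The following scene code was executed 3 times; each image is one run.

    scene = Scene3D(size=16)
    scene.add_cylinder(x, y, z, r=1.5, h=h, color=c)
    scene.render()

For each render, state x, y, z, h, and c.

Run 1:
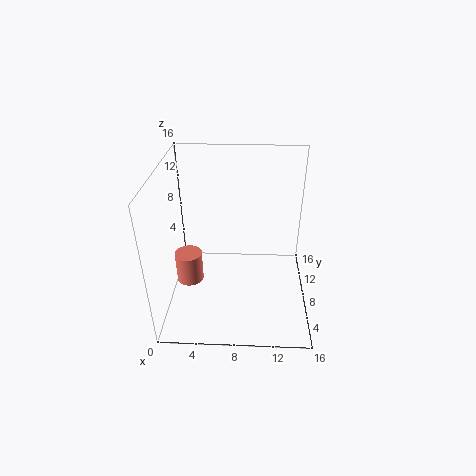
x = 2.5; y = 7; z = 3; h = 3.5; c = 'salmon'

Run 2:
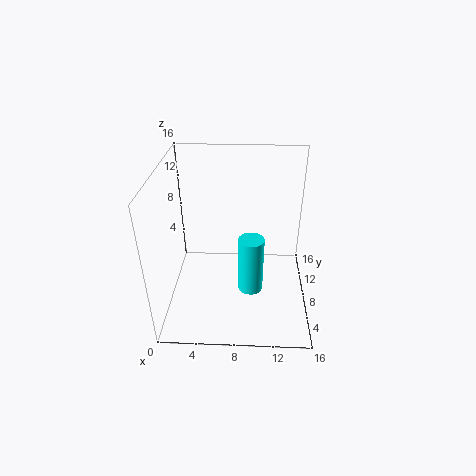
x = 9.5; y = 8.5; z = 0.5; h = 7; c = 'cyan'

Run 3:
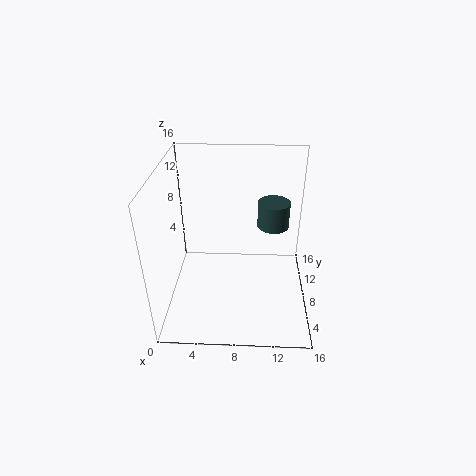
x = 11.5; y = 5; z = 11.5; h = 2.5; c = 'darkslategray'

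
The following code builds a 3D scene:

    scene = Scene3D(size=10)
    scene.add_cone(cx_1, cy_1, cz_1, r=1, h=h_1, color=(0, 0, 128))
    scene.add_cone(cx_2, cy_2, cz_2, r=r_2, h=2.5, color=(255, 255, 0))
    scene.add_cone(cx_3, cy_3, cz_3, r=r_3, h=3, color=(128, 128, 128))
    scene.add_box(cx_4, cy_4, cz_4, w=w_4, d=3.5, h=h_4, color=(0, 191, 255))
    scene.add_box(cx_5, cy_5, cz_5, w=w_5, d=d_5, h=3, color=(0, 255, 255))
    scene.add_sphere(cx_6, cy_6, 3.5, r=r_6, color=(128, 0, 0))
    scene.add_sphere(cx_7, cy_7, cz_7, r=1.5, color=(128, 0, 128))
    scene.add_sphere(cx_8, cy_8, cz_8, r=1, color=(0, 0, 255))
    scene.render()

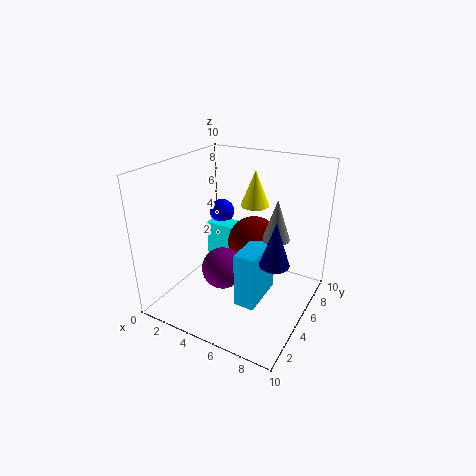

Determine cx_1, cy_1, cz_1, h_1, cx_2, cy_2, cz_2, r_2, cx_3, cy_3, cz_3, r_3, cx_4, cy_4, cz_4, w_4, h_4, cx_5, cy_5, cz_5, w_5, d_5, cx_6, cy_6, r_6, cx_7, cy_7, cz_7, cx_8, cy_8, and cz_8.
cx_1 = 8, cy_1 = 4.5, cz_1 = 4, h_1 = 3, cx_2 = 5.5, cy_2 = 6.5, cz_2 = 7, r_2 = 1, cx_3 = 7, cy_3 = 7, cz_3 = 4.5, r_3 = 1, cx_4 = 5.5, cy_4 = 3.5, cz_4 = 0.5, w_4 = 1.5, h_4 = 4, cx_5 = 1, cy_5 = 7, cz_5 = 1.5, w_5 = 3, d_5 = 1.5, cx_6 = 5, cy_6 = 7.5, r_6 = 2, cx_7 = 4, cy_7 = 4.5, cz_7 = 2.5, cx_8 = 1.5, cy_8 = 8.5, cz_8 = 5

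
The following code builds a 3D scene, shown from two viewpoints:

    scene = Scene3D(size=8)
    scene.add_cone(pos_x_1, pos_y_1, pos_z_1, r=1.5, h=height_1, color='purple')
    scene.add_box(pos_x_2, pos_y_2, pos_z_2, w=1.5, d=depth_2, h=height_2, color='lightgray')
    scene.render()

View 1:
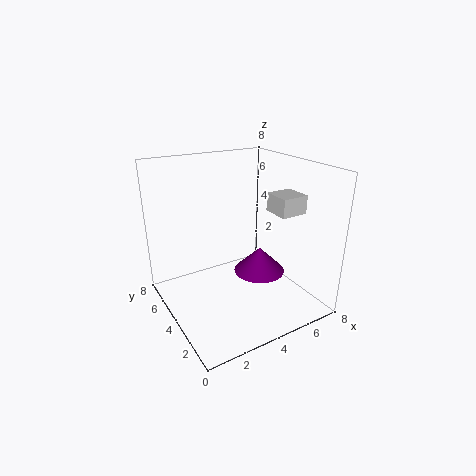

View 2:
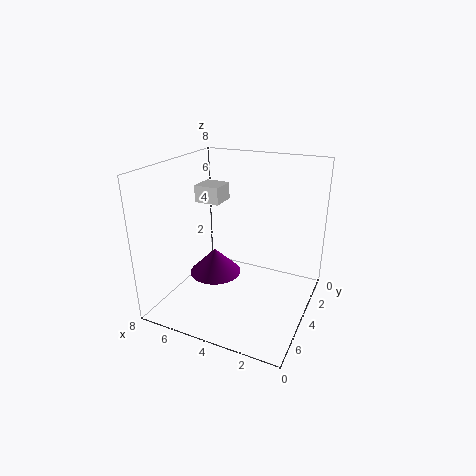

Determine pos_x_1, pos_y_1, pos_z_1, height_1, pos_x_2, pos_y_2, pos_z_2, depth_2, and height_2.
pos_x_1 = 5.5, pos_y_1 = 4, pos_z_1 = 1.5, height_1 = 1.5, pos_x_2 = 5.5, pos_y_2 = 2, pos_z_2 = 5.5, depth_2 = 1.5, height_2 = 1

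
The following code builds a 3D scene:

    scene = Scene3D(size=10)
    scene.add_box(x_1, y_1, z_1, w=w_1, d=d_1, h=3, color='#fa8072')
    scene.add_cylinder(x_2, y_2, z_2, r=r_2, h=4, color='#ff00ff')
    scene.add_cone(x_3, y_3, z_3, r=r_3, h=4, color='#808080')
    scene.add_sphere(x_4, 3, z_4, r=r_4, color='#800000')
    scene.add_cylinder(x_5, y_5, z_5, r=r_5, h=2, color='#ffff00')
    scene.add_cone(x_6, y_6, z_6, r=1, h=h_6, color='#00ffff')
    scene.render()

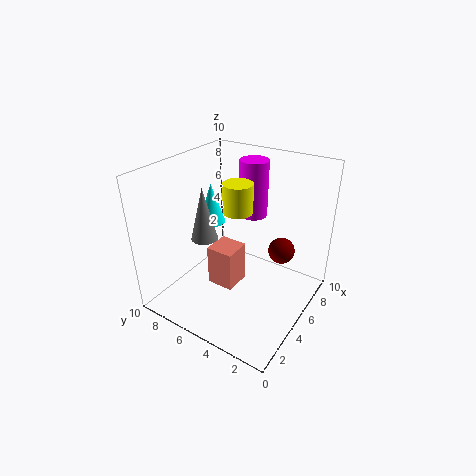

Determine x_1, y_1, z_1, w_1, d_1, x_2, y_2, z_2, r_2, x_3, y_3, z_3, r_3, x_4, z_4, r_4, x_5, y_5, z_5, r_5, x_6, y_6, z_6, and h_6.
x_1 = 4, y_1 = 5, z_1 = 1, w_1 = 2, d_1 = 2, x_2 = 7, y_2 = 5, z_2 = 6, r_2 = 1, x_3 = 5, y_3 = 8, z_3 = 4, r_3 = 1, x_4 = 8, z_4 = 3, r_4 = 1, x_5 = 5, y_5 = 5, z_5 = 7, r_5 = 1, x_6 = 6, y_6 = 8, z_6 = 5, h_6 = 3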